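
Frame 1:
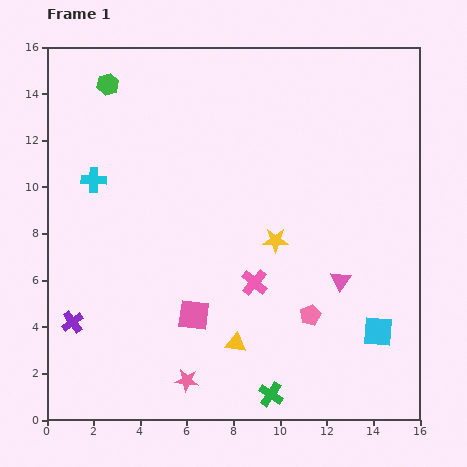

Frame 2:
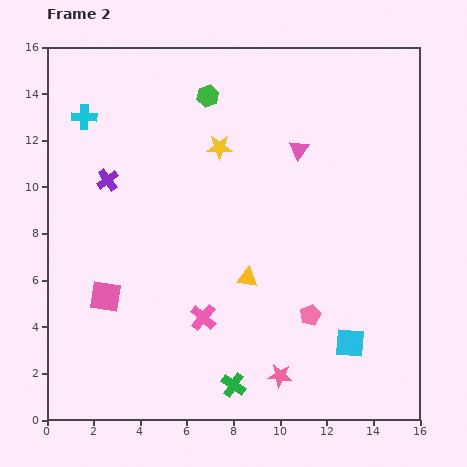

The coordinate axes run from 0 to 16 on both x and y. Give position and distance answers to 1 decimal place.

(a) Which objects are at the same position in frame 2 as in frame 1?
the pink pentagon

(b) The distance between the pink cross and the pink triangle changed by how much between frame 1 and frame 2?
+4.6

Distance in frame 1: 3.7. Distance in frame 2: 8.3.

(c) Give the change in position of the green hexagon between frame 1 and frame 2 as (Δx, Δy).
(4.3, -0.5)

The green hexagon was at (2.6, 14.4) in frame 1 and (6.9, 13.9) in frame 2.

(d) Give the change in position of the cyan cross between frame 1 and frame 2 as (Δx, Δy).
(-0.4, 2.7)

The cyan cross was at (2.0, 10.3) in frame 1 and (1.6, 13.0) in frame 2.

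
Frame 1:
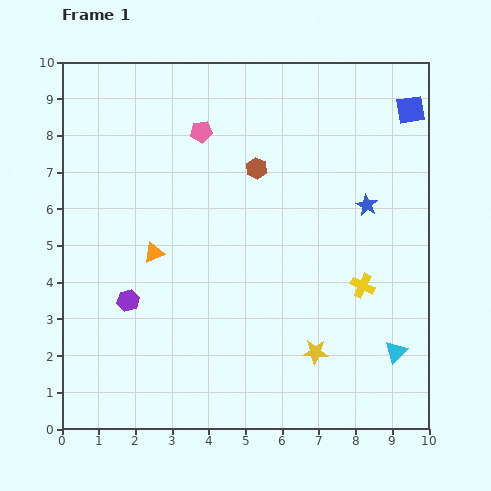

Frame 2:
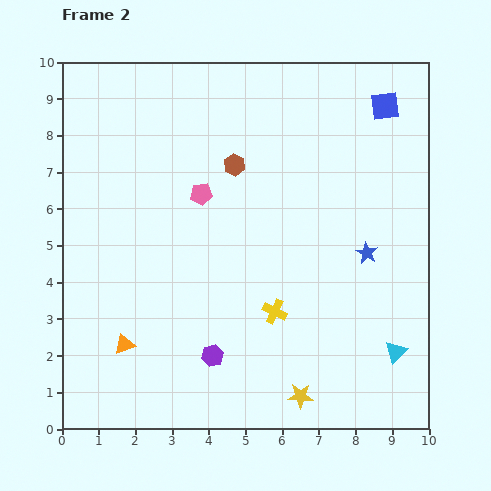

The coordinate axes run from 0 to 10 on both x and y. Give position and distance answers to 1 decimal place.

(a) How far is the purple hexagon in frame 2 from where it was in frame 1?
2.7

The purple hexagon moved from (1.8, 3.5) to (4.1, 2.0), a distance of √(2.3² + 1.5²) ≈ 2.7.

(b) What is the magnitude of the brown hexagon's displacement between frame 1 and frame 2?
0.6

The brown hexagon moved from (5.3, 7.1) to (4.7, 7.2), a distance of √(0.6² + 0.1²) ≈ 0.6.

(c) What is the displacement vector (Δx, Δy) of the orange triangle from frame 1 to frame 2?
(-0.8, -2.5)

The orange triangle was at (2.5, 4.8) in frame 1 and (1.7, 2.3) in frame 2.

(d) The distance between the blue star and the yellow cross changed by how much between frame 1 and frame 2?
+0.8

Distance in frame 1: 2.2. Distance in frame 2: 3.0.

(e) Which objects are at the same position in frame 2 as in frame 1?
the cyan triangle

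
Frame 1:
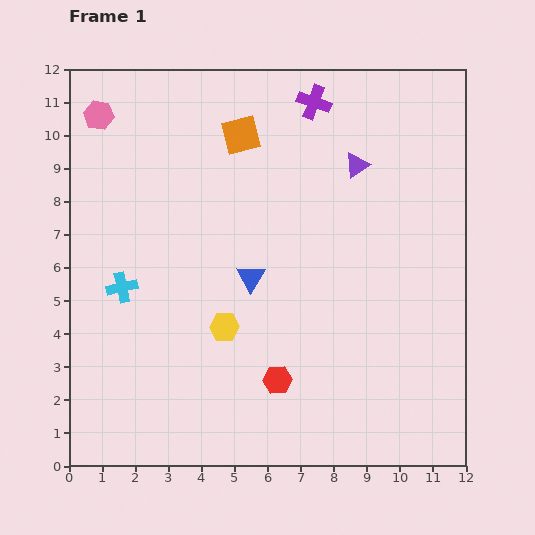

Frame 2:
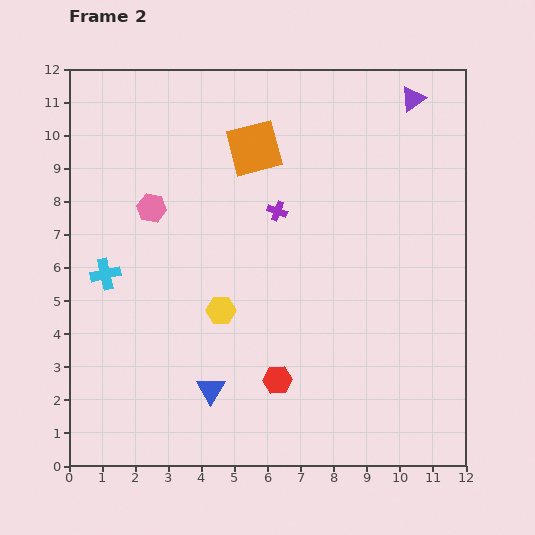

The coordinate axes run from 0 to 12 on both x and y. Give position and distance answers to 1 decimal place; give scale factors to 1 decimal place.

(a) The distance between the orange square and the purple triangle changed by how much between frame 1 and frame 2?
+1.4

Distance in frame 1: 3.6. Distance in frame 2: 5.0.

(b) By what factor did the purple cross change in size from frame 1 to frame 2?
0.6×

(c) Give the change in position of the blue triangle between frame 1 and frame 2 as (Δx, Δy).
(-1.2, -3.4)

The blue triangle was at (5.5, 5.7) in frame 1 and (4.3, 2.3) in frame 2.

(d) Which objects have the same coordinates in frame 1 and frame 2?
the red hexagon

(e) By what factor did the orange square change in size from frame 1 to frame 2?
1.4×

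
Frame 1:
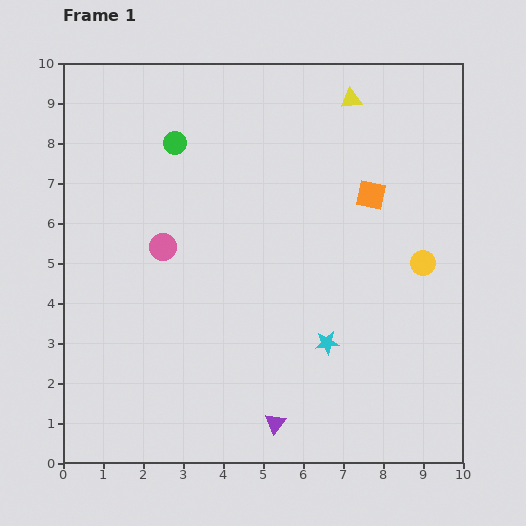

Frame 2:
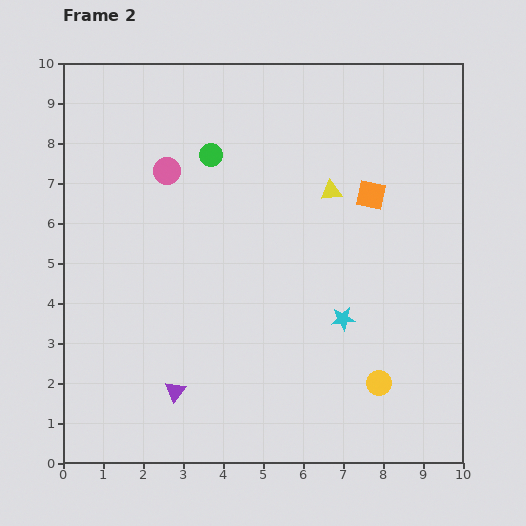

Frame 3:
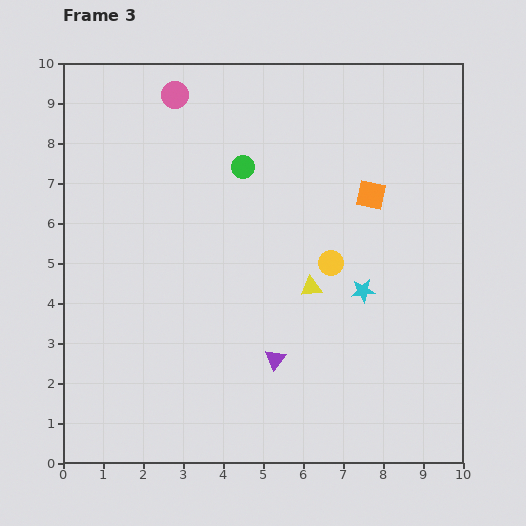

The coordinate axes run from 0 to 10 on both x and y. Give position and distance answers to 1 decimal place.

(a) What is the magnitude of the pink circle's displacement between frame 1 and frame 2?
1.9

The pink circle moved from (2.5, 5.4) to (2.6, 7.3), a distance of √(0.1² + 1.9²) ≈ 1.9.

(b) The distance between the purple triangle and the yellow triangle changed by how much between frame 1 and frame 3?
-6.3

Distance in frame 1: 8.3. Distance in frame 3: 2.0.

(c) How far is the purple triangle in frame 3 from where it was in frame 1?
1.6

The purple triangle moved from (5.3, 1.0) to (5.3, 2.6), a distance of √(0.0² + 1.6²) ≈ 1.6.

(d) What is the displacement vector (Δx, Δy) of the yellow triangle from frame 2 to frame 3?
(-0.5, -2.4)

The yellow triangle was at (6.7, 6.8) in frame 2 and (6.2, 4.4) in frame 3.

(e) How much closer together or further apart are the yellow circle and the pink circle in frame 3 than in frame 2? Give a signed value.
-1.8

Distance in frame 2: 7.5. Distance in frame 3: 5.7.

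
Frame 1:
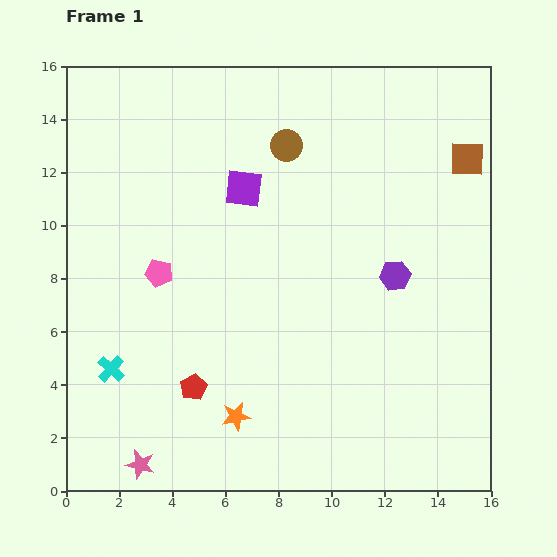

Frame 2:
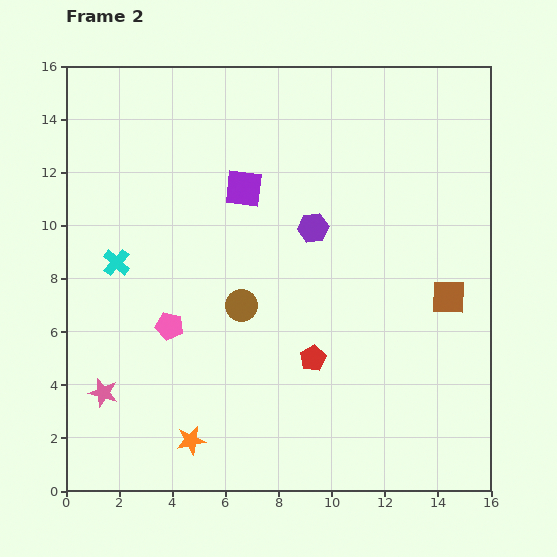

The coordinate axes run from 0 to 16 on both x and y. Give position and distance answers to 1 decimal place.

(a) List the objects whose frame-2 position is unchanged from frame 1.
the purple square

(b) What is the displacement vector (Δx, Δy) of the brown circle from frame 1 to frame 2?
(-1.7, -6.0)

The brown circle was at (8.3, 13.0) in frame 1 and (6.6, 7.0) in frame 2.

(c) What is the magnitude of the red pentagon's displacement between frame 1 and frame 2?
4.6

The red pentagon moved from (4.8, 3.9) to (9.3, 5.0), a distance of √(4.5² + 1.1²) ≈ 4.6.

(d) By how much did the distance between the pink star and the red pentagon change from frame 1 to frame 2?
+4.5

Distance in frame 1: 3.5. Distance in frame 2: 8.0.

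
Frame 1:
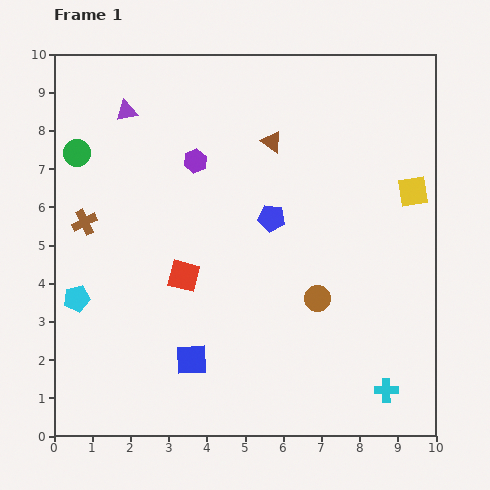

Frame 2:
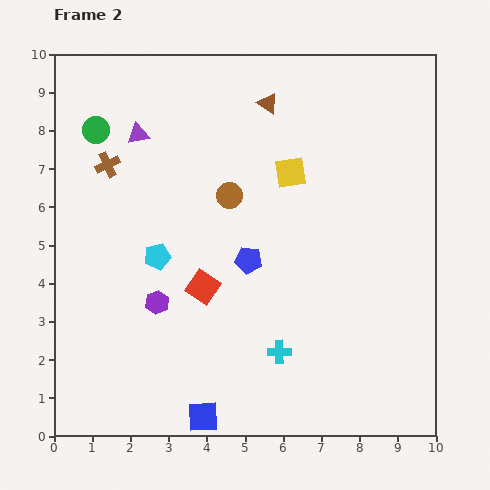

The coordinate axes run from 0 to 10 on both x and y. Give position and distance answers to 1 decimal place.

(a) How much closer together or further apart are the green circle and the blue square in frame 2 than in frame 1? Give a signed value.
+1.8

Distance in frame 1: 6.2. Distance in frame 2: 8.0.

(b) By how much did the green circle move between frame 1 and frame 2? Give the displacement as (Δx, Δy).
(0.5, 0.6)

The green circle was at (0.6, 7.4) in frame 1 and (1.1, 8.0) in frame 2.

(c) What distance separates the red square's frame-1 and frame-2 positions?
0.6

The red square moved from (3.4, 4.2) to (3.9, 3.9), a distance of √(0.5² + 0.3²) ≈ 0.6.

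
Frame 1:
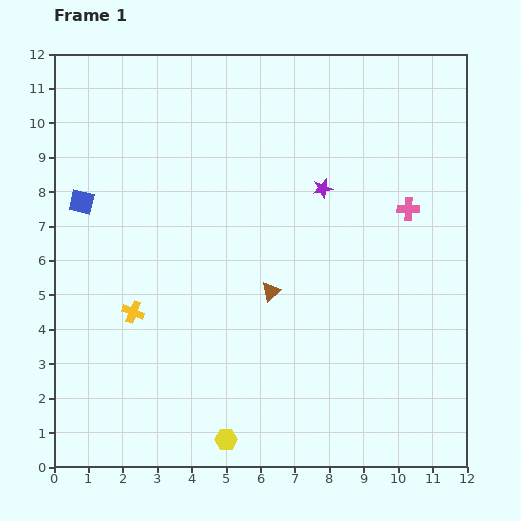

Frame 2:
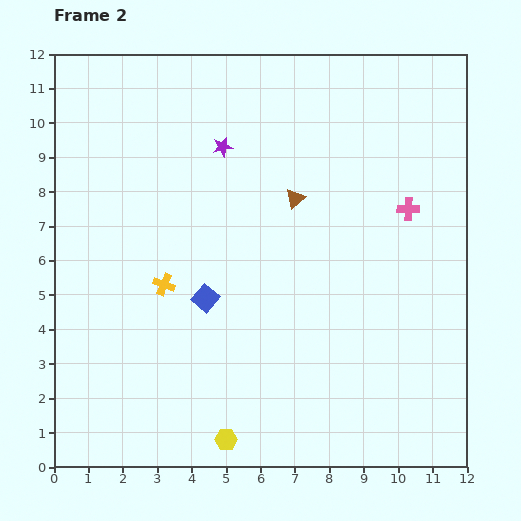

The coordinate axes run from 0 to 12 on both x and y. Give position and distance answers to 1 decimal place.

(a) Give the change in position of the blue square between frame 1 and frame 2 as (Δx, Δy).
(3.6, -2.8)

The blue square was at (0.8, 7.7) in frame 1 and (4.4, 4.9) in frame 2.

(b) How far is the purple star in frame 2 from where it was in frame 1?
3.1

The purple star moved from (7.8, 8.1) to (4.9, 9.3), a distance of √(2.9² + 1.2²) ≈ 3.1.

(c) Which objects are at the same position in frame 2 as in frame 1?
the pink cross, the yellow hexagon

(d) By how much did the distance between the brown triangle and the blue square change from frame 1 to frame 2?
-2.2

Distance in frame 1: 6.1. Distance in frame 2: 3.9.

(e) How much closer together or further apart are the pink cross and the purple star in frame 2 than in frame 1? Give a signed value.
+3.1

Distance in frame 1: 2.6. Distance in frame 2: 5.7.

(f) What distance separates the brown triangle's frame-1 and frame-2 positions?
2.8

The brown triangle moved from (6.3, 5.1) to (7.0, 7.8), a distance of √(0.7² + 2.7²) ≈ 2.8.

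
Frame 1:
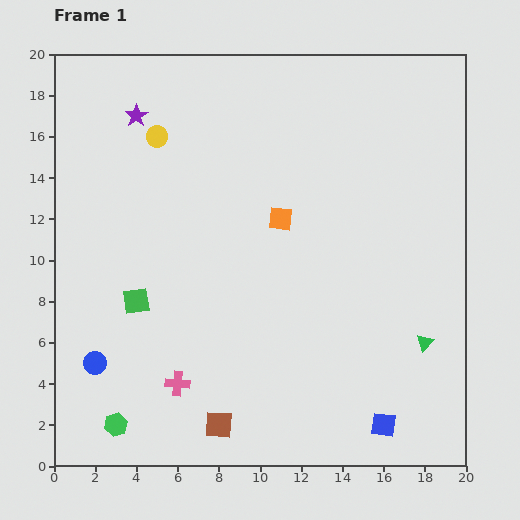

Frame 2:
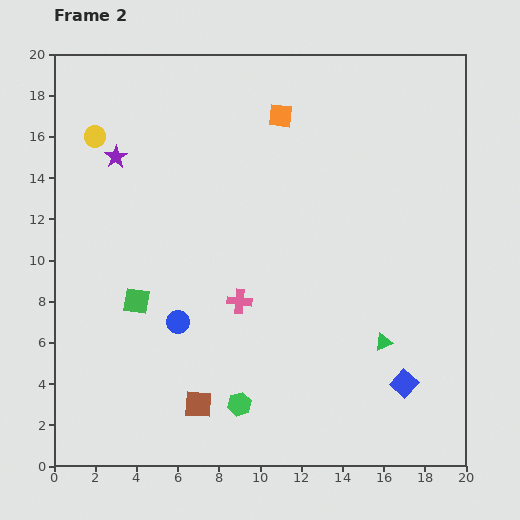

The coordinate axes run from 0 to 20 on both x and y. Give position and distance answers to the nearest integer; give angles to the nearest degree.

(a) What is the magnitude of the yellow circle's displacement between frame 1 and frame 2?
3

The yellow circle moved from (5, 16) to (2, 16), a distance of √(3² + 0²) ≈ 3.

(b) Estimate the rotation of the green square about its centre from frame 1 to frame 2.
17° clockwise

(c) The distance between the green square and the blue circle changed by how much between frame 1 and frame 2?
-2

Distance in frame 1: 4. Distance in frame 2: 2.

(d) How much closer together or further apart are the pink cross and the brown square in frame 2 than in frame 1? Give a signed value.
+2

Distance in frame 1: 3. Distance in frame 2: 5.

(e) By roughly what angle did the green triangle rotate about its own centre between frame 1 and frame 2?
25° clockwise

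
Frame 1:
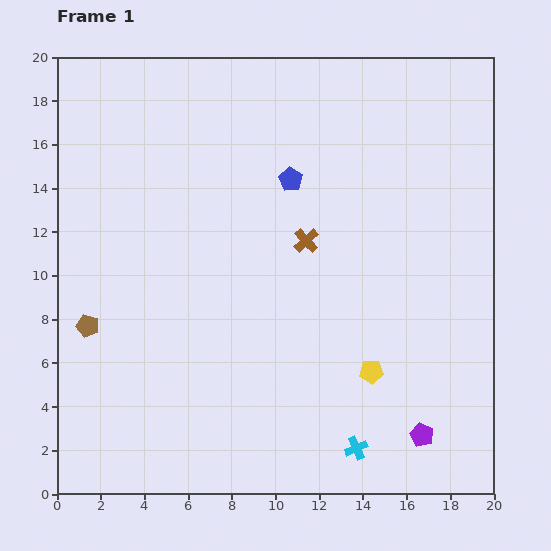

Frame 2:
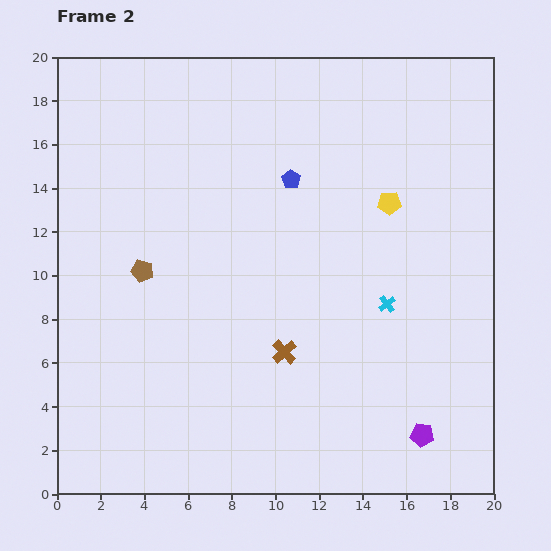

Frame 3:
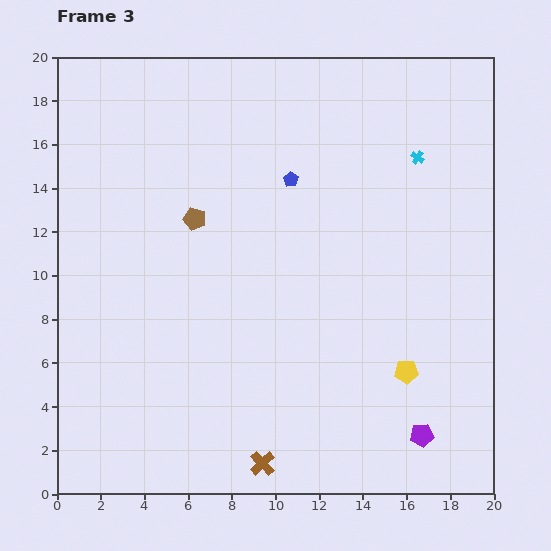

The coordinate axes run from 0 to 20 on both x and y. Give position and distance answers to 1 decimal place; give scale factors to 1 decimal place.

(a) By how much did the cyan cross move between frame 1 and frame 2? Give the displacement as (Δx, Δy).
(1.4, 6.6)

The cyan cross was at (13.7, 2.1) in frame 1 and (15.1, 8.7) in frame 2.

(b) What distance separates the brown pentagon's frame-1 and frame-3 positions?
6.9

The brown pentagon moved from (1.4, 7.7) to (6.3, 12.6), a distance of √(4.9² + 4.9²) ≈ 6.9.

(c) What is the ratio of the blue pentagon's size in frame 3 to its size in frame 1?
0.6×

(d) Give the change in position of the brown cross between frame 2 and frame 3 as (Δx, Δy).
(-1.0, -5.1)

The brown cross was at (10.4, 6.5) in frame 2 and (9.4, 1.4) in frame 3.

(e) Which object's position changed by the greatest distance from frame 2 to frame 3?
the yellow pentagon

(moved 7.7; next 6.8)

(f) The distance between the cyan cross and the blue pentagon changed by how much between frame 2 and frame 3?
-1.3

Distance in frame 2: 7.2. Distance in frame 3: 5.9.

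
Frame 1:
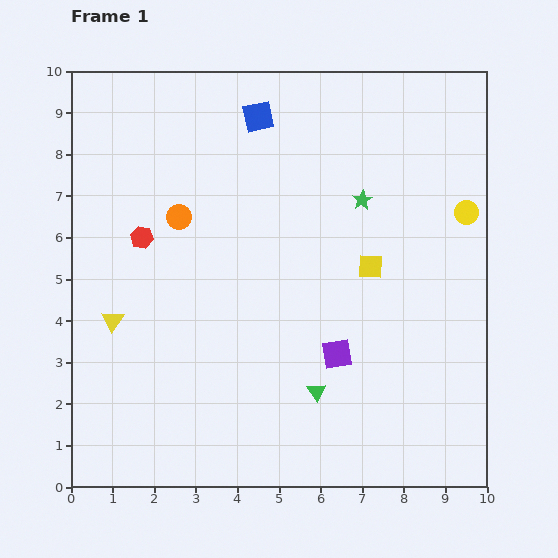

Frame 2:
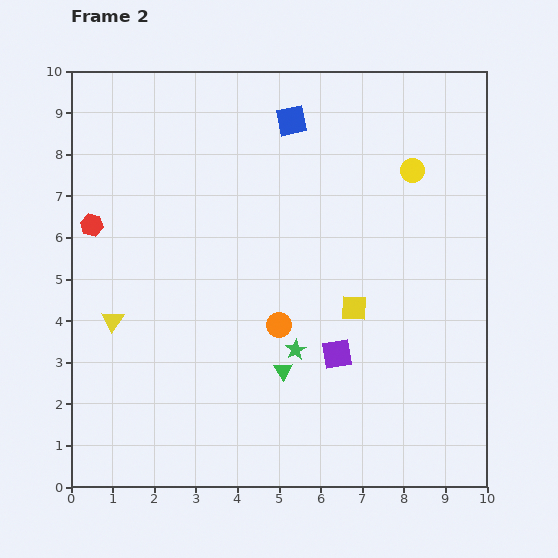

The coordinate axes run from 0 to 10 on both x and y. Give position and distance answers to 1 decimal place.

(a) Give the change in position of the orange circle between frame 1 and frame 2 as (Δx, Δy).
(2.4, -2.6)

The orange circle was at (2.6, 6.5) in frame 1 and (5.0, 3.9) in frame 2.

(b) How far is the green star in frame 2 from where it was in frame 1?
3.9

The green star moved from (7.0, 6.9) to (5.4, 3.3), a distance of √(1.6² + 3.6²) ≈ 3.9.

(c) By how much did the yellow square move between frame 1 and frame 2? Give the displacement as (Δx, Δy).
(-0.4, -1.0)

The yellow square was at (7.2, 5.3) in frame 1 and (6.8, 4.3) in frame 2.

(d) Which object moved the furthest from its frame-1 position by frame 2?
the green star

(moved 3.9; next 3.5)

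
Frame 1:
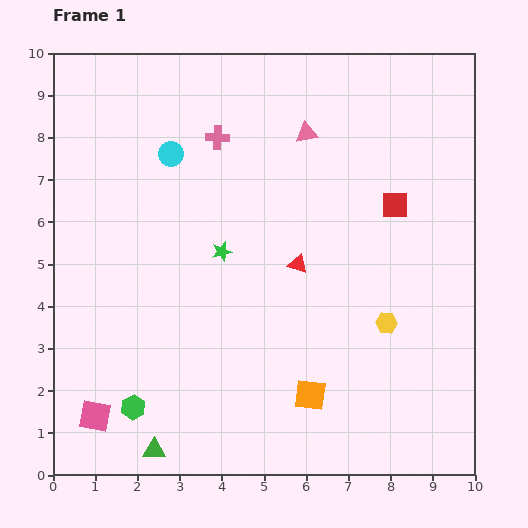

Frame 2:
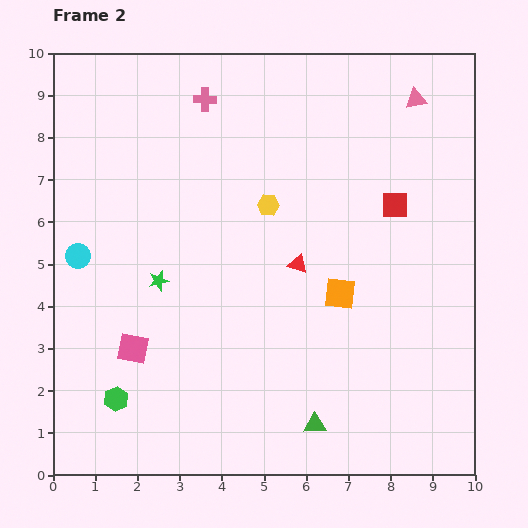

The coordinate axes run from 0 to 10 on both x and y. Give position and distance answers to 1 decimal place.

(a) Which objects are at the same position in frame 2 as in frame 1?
the red triangle, the red square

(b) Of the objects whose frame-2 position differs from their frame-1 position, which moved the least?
the green hexagon

(moved 0.4)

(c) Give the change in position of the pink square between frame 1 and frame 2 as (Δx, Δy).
(0.9, 1.6)

The pink square was at (1.0, 1.4) in frame 1 and (1.9, 3.0) in frame 2.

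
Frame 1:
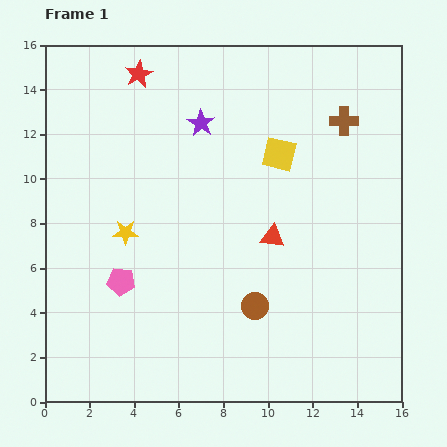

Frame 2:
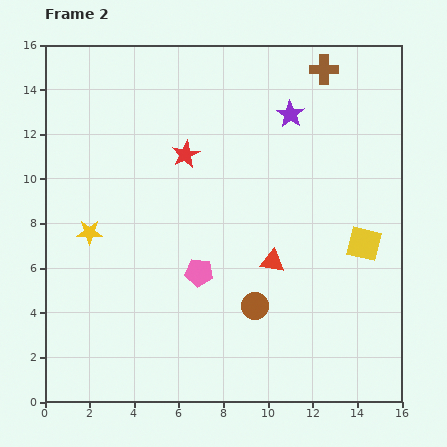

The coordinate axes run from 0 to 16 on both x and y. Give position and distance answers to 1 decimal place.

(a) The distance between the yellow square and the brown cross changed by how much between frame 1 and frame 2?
+4.7

Distance in frame 1: 3.3. Distance in frame 2: 8.0.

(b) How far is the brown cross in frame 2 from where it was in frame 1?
2.5

The brown cross moved from (13.4, 12.6) to (12.5, 14.9), a distance of √(0.9² + 2.3²) ≈ 2.5.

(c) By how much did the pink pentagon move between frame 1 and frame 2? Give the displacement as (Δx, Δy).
(3.5, 0.4)

The pink pentagon was at (3.4, 5.4) in frame 1 and (6.9, 5.8) in frame 2.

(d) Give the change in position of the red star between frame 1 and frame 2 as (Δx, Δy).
(2.1, -3.6)

The red star was at (4.2, 14.7) in frame 1 and (6.3, 11.1) in frame 2.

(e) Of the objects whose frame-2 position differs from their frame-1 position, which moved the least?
the red triangle

(moved 1.1)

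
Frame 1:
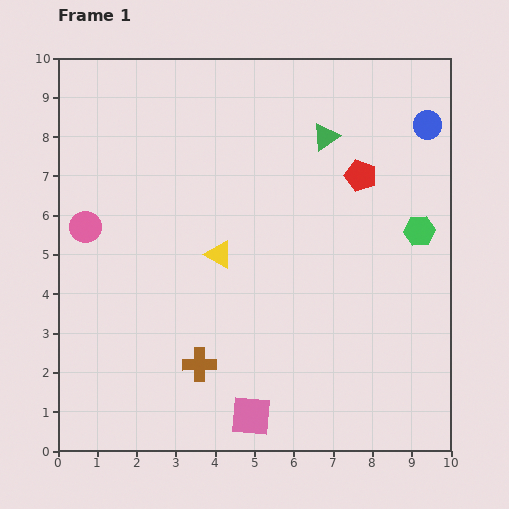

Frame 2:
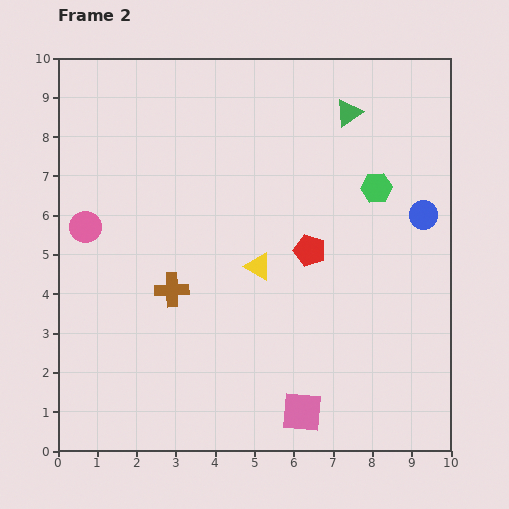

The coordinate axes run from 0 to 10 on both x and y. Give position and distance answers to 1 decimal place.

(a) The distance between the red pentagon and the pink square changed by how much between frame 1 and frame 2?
-2.6

Distance in frame 1: 6.7. Distance in frame 2: 4.1.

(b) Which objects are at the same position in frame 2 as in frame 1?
the pink circle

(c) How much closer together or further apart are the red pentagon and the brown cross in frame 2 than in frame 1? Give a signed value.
-2.7

Distance in frame 1: 6.3. Distance in frame 2: 3.6.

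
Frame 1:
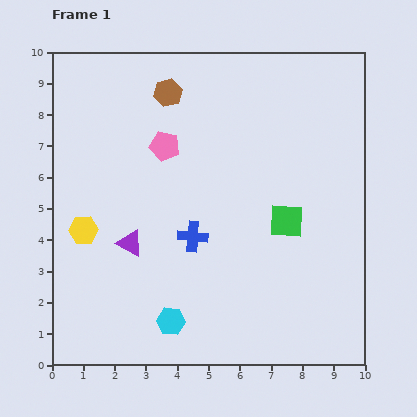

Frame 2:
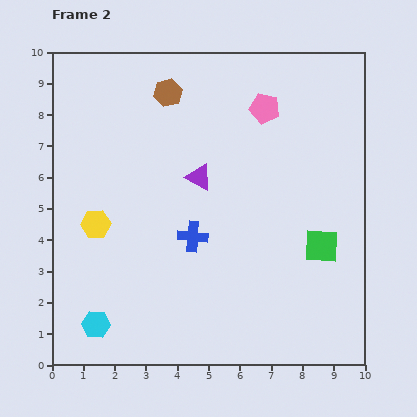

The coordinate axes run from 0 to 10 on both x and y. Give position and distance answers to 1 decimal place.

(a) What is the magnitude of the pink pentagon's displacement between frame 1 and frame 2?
3.4

The pink pentagon moved from (3.6, 7.0) to (6.8, 8.2), a distance of √(3.2² + 1.2²) ≈ 3.4.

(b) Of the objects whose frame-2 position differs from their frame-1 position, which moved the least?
the yellow hexagon

(moved 0.4)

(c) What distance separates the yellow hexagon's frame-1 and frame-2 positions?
0.4

The yellow hexagon moved from (1.0, 4.3) to (1.4, 4.5), a distance of √(0.4² + 0.2²) ≈ 0.4.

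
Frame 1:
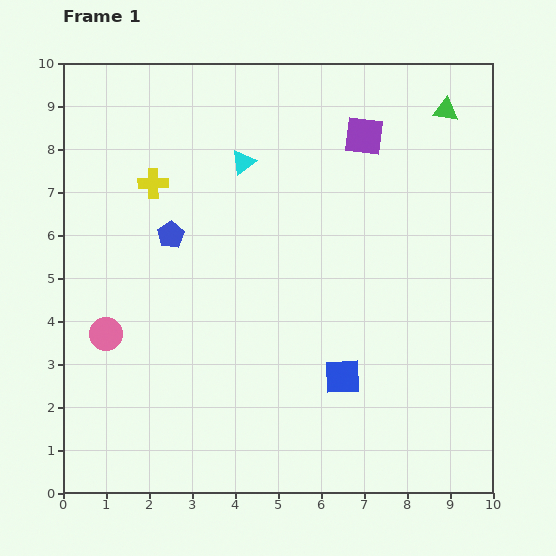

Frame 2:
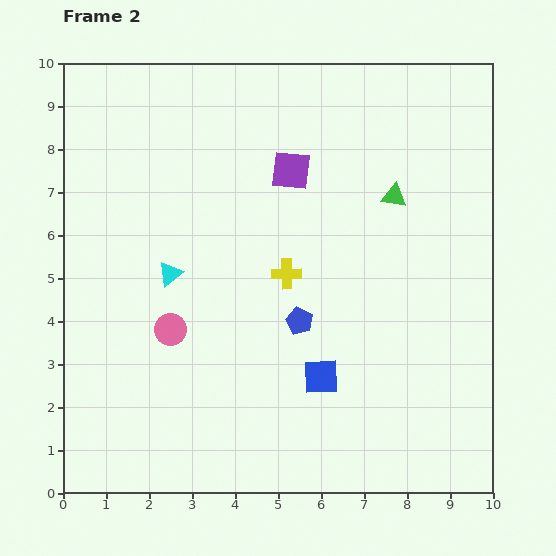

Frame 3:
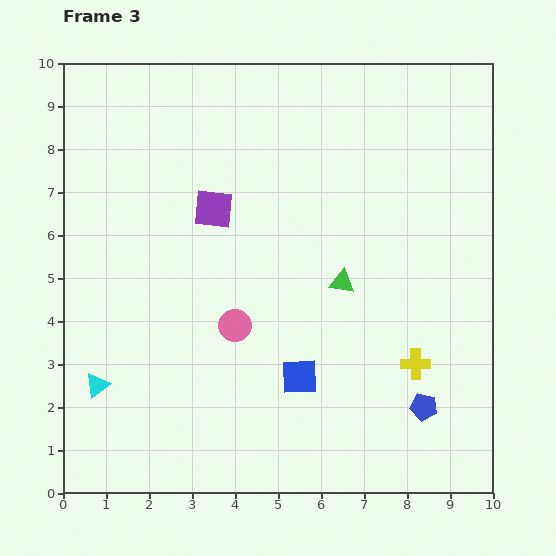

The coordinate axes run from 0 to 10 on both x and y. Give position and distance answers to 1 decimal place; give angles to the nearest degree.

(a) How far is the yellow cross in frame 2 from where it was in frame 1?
3.7

The yellow cross moved from (2.1, 7.2) to (5.2, 5.1), a distance of √(3.1² + 2.1²) ≈ 3.7.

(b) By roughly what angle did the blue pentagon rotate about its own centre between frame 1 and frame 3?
30° counter-clockwise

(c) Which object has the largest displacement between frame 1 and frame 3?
the yellow cross

(moved 7.4; next 7.1)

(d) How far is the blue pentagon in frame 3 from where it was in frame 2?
3.5

The blue pentagon moved from (5.5, 4.0) to (8.4, 2.0), a distance of √(2.9² + 2.0²) ≈ 3.5.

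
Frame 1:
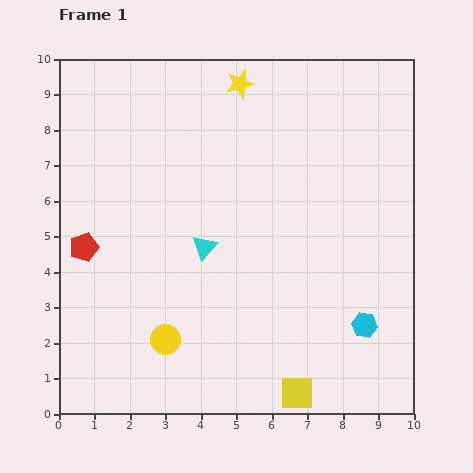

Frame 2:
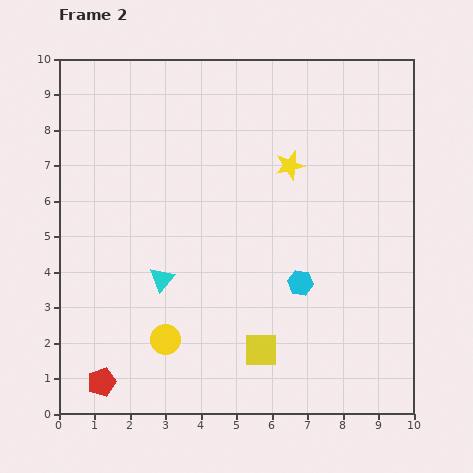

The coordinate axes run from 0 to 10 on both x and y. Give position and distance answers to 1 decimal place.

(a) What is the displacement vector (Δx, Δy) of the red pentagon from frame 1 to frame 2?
(0.5, -3.8)

The red pentagon was at (0.7, 4.7) in frame 1 and (1.2, 0.9) in frame 2.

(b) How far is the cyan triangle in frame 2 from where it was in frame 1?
1.5

The cyan triangle moved from (4.1, 4.7) to (2.9, 3.8), a distance of √(1.2² + 0.9²) ≈ 1.5.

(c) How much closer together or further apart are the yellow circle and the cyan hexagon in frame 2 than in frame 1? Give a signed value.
-1.5

Distance in frame 1: 5.6. Distance in frame 2: 4.1.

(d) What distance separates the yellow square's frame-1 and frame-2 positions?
1.6

The yellow square moved from (6.7, 0.6) to (5.7, 1.8), a distance of √(1.0² + 1.2²) ≈ 1.6.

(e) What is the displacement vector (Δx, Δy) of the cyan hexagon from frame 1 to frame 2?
(-1.8, 1.2)

The cyan hexagon was at (8.6, 2.5) in frame 1 and (6.8, 3.7) in frame 2.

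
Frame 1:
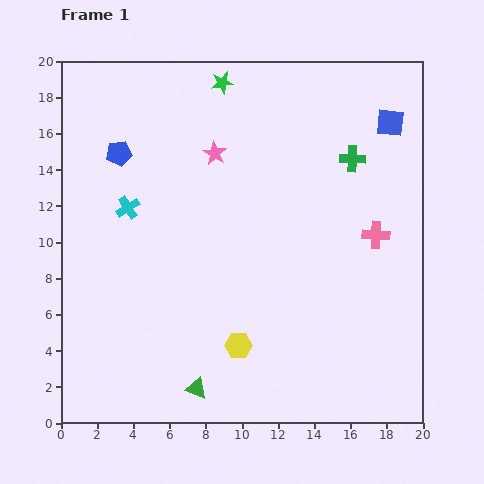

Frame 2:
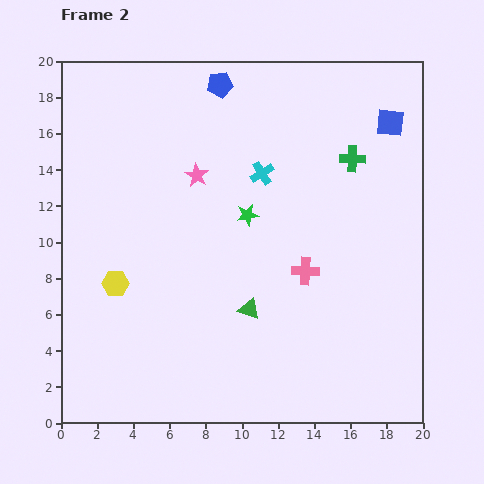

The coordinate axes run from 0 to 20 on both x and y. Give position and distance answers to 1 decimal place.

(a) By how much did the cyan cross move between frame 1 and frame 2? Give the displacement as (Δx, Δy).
(7.4, 1.9)

The cyan cross was at (3.7, 11.9) in frame 1 and (11.1, 13.8) in frame 2.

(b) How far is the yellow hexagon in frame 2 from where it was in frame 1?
7.6

The yellow hexagon moved from (9.8, 4.3) to (3.0, 7.7), a distance of √(6.8² + 3.4²) ≈ 7.6.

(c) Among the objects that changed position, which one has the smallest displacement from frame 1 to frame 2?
the pink star

(moved 1.6)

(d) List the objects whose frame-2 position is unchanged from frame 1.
the green cross, the blue square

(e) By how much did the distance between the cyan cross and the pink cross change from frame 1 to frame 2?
-7.9

Distance in frame 1: 13.8. Distance in frame 2: 5.9.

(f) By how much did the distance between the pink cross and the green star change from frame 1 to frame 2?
-7.5

Distance in frame 1: 12.0. Distance in frame 2: 4.5.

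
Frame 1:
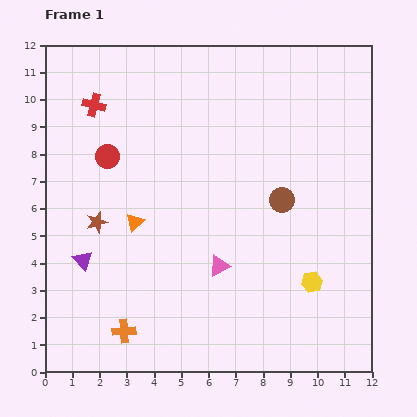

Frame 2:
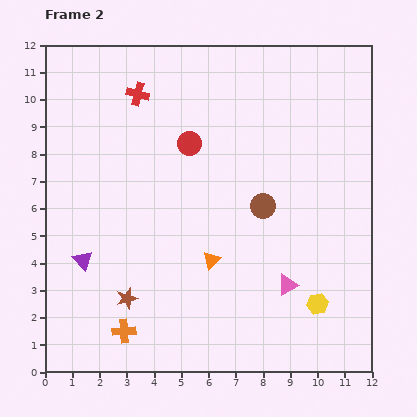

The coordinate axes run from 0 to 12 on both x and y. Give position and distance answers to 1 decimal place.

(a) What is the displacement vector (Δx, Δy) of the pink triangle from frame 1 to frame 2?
(2.5, -0.7)

The pink triangle was at (6.4, 3.9) in frame 1 and (8.9, 3.2) in frame 2.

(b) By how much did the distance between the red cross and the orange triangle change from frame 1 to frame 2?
+2.1

Distance in frame 1: 4.6. Distance in frame 2: 6.7.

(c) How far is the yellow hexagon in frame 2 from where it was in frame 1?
0.8

The yellow hexagon moved from (9.8, 3.3) to (10.0, 2.5), a distance of √(0.2² + 0.8²) ≈ 0.8.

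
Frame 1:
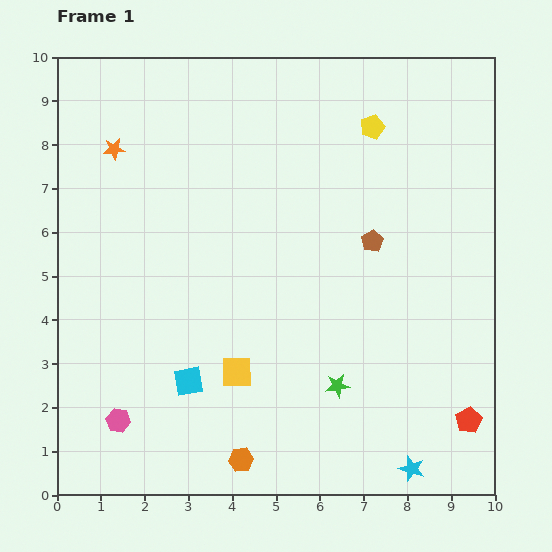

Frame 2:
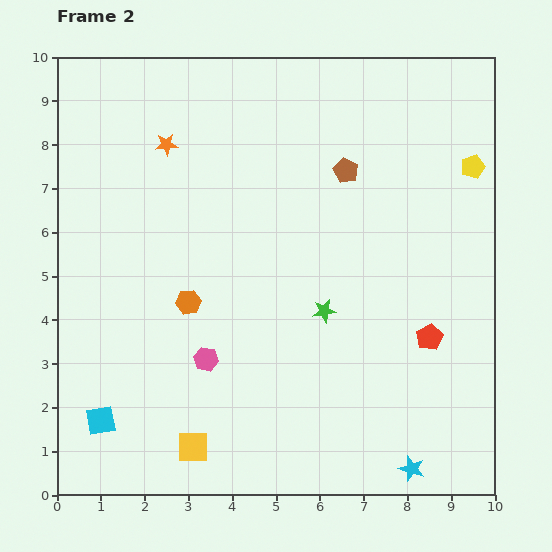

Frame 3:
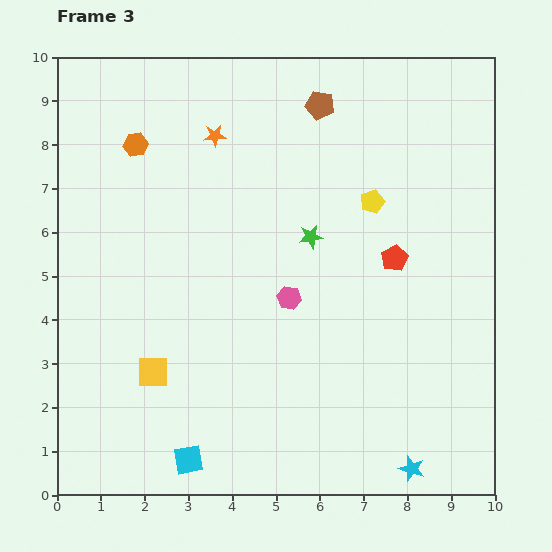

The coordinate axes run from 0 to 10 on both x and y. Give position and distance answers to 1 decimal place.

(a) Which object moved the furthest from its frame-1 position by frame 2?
the orange hexagon

(moved 3.8; next 2.5)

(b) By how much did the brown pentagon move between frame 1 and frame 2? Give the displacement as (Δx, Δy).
(-0.6, 1.6)

The brown pentagon was at (7.2, 5.8) in frame 1 and (6.6, 7.4) in frame 2.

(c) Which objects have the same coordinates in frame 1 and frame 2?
the cyan star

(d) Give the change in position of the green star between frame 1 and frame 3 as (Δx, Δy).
(-0.6, 3.4)

The green star was at (6.4, 2.5) in frame 1 and (5.8, 5.9) in frame 3.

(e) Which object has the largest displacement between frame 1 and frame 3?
the orange hexagon

(moved 7.6; next 4.8)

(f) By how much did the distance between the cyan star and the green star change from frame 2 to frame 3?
+1.7

Distance in frame 2: 4.1. Distance in frame 3: 5.8.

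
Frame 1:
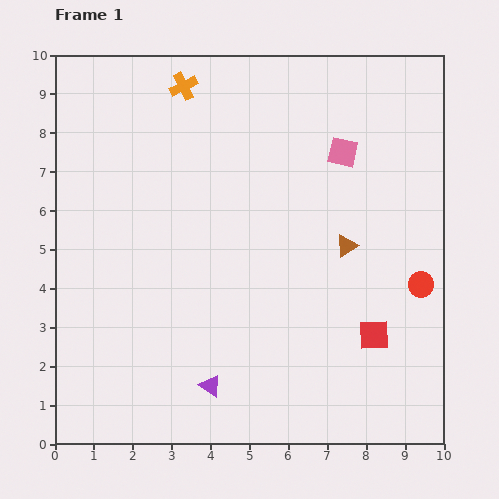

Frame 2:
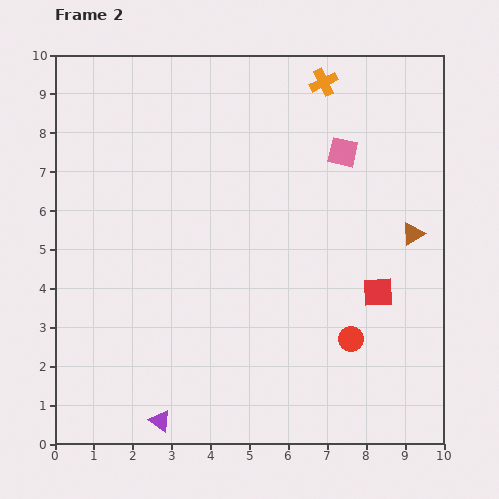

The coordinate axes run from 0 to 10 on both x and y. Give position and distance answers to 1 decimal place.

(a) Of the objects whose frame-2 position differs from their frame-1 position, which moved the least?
the red square

(moved 1.1)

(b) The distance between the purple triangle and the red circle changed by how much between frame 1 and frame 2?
-0.7

Distance in frame 1: 6.0. Distance in frame 2: 5.3.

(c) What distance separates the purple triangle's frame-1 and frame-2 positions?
1.6

The purple triangle moved from (4.0, 1.5) to (2.7, 0.6), a distance of √(1.3² + 0.9²) ≈ 1.6.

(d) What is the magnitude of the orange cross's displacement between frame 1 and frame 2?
3.6

The orange cross moved from (3.3, 9.2) to (6.9, 9.3), a distance of √(3.6² + 0.1²) ≈ 3.6.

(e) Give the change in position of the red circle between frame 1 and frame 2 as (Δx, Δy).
(-1.8, -1.4)

The red circle was at (9.4, 4.1) in frame 1 and (7.6, 2.7) in frame 2.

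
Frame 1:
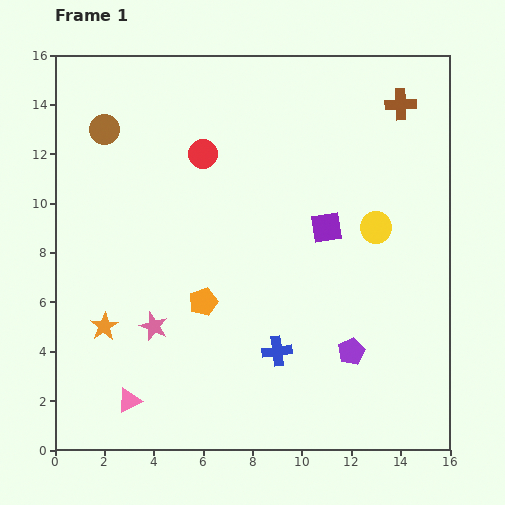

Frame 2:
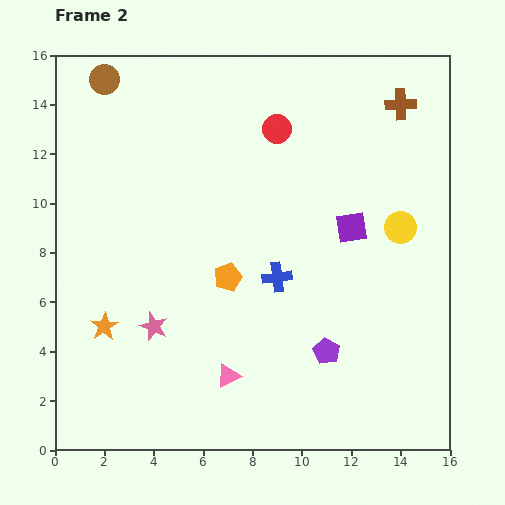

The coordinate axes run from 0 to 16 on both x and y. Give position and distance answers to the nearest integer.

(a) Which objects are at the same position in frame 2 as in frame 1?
the orange star, the brown cross, the pink star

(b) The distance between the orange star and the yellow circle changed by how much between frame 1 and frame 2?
+1

Distance in frame 1: 12. Distance in frame 2: 13.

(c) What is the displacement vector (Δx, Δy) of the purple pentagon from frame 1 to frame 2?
(-1, 0)

The purple pentagon was at (12, 4) in frame 1 and (11, 4) in frame 2.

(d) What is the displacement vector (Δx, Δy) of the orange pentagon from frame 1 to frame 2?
(1, 1)

The orange pentagon was at (6, 6) in frame 1 and (7, 7) in frame 2.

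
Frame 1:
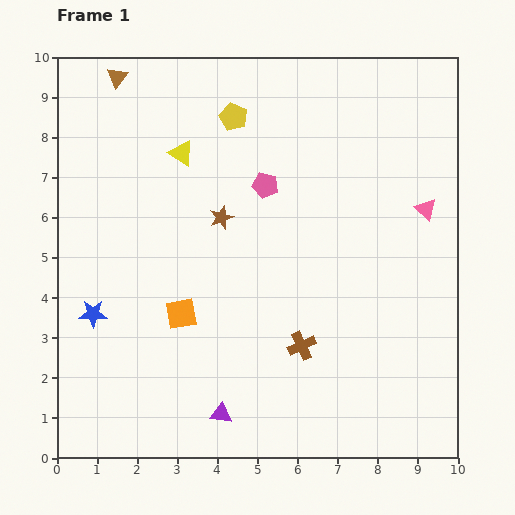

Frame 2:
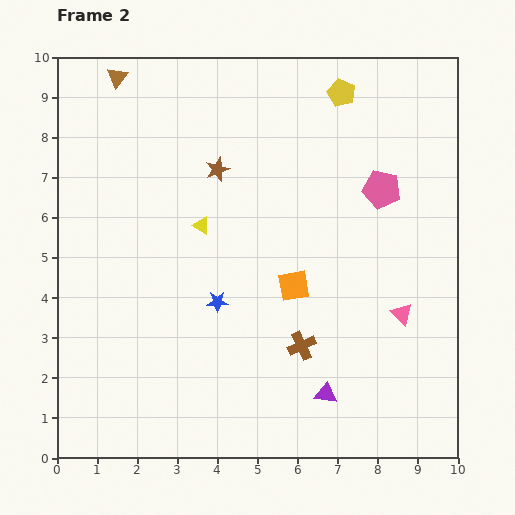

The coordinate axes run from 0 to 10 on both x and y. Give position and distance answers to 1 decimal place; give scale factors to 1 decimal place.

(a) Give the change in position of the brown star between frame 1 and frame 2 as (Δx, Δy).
(-0.1, 1.2)

The brown star was at (4.1, 6.0) in frame 1 and (4.0, 7.2) in frame 2.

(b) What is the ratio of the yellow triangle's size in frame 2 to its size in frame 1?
0.7×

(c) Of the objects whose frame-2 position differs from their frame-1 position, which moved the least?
the brown star

(moved 1.2)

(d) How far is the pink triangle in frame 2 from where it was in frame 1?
2.7

The pink triangle moved from (9.2, 6.2) to (8.6, 3.6), a distance of √(0.6² + 2.6²) ≈ 2.7.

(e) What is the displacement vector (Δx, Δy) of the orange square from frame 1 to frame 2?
(2.8, 0.7)

The orange square was at (3.1, 3.6) in frame 1 and (5.9, 4.3) in frame 2.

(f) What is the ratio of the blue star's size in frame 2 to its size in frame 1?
0.8×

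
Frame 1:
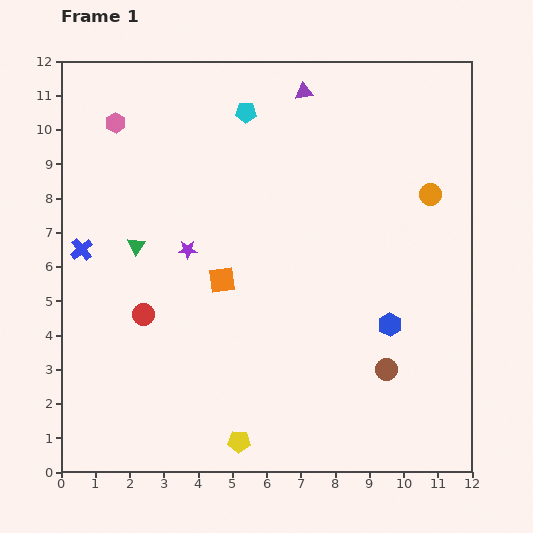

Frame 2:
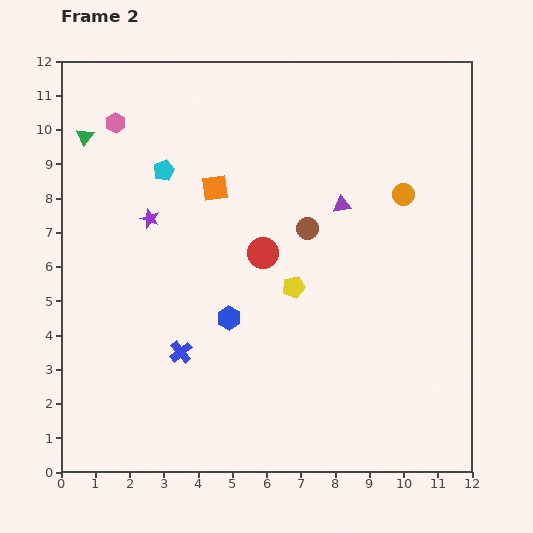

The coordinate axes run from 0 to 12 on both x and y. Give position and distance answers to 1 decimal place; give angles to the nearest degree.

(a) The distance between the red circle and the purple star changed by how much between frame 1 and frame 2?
+1.1

Distance in frame 1: 2.3. Distance in frame 2: 3.4.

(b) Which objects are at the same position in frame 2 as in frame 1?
the pink hexagon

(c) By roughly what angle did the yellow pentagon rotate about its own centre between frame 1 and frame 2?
17° counter-clockwise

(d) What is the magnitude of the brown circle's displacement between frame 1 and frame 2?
4.7

The brown circle moved from (9.5, 3.0) to (7.2, 7.1), a distance of √(2.3² + 4.1²) ≈ 4.7.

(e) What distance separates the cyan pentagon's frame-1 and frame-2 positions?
2.9

The cyan pentagon moved from (5.4, 10.5) to (3.0, 8.8), a distance of √(2.4² + 1.7²) ≈ 2.9.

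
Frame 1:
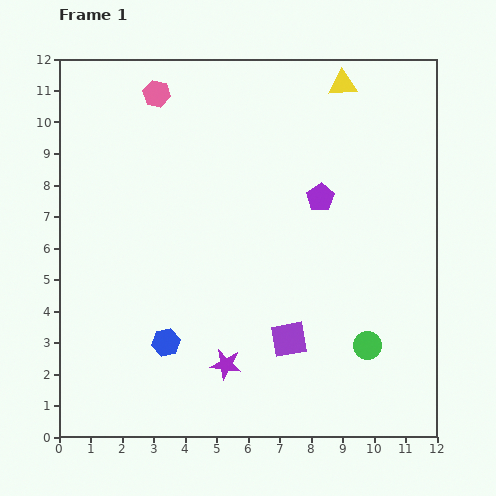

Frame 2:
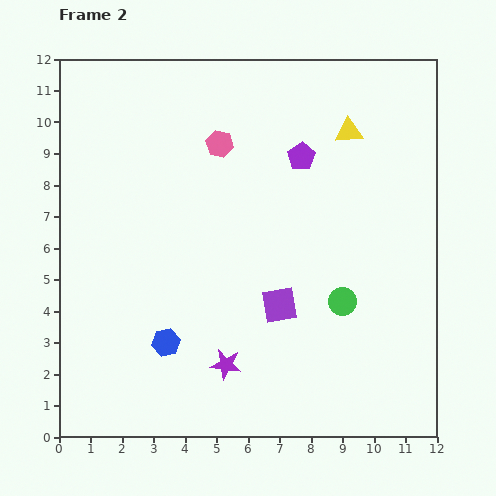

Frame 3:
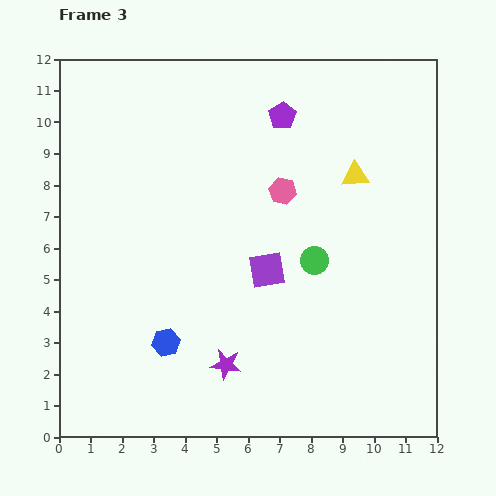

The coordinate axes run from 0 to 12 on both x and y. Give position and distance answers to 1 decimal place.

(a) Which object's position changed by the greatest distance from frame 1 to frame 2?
the pink hexagon

(moved 2.6; next 1.6)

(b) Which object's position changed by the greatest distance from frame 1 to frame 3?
the pink hexagon

(moved 5.1; next 3.2)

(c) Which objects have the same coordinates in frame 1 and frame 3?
the blue hexagon, the purple star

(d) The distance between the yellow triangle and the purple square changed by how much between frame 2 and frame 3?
-1.8

Distance in frame 2: 5.9. Distance in frame 3: 4.1.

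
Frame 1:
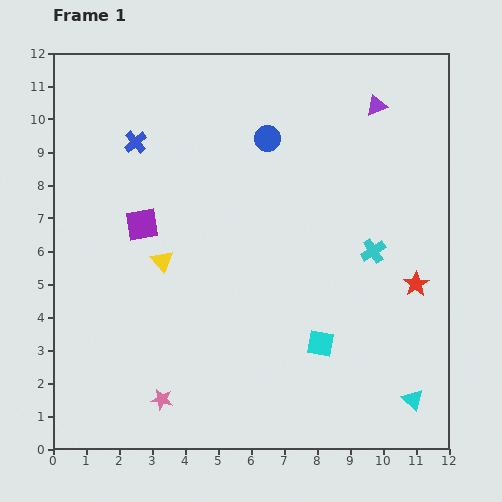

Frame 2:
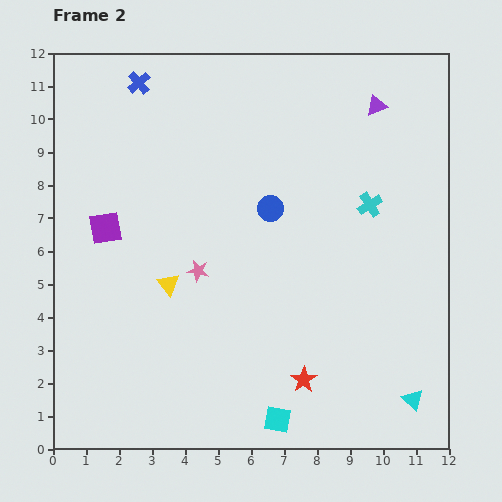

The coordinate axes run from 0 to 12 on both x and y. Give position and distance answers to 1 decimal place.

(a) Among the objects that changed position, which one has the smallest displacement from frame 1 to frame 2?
the yellow triangle

(moved 0.7)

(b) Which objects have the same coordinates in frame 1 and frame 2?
the cyan triangle, the purple triangle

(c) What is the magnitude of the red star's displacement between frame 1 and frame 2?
4.5

The red star moved from (11.0, 5.0) to (7.6, 2.1), a distance of √(3.4² + 2.9²) ≈ 4.5.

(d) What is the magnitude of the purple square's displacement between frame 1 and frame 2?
1.1

The purple square moved from (2.7, 6.8) to (1.6, 6.7), a distance of √(1.1² + 0.1²) ≈ 1.1.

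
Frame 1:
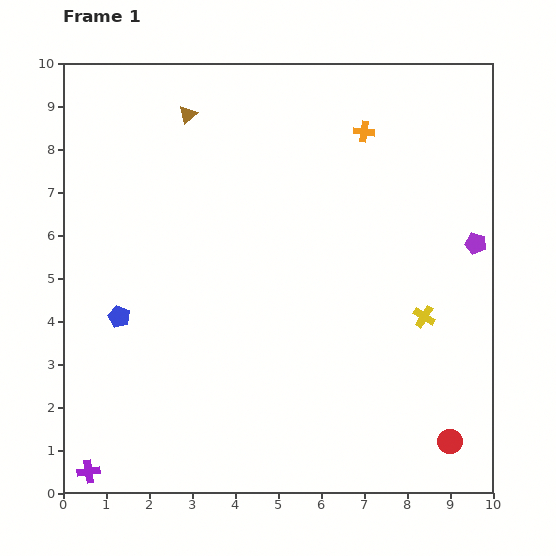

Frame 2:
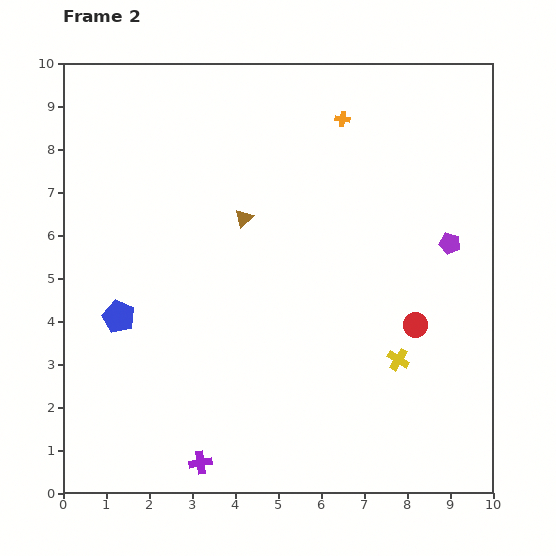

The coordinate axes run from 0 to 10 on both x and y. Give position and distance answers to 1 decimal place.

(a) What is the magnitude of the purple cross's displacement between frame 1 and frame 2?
2.6

The purple cross moved from (0.6, 0.5) to (3.2, 0.7), a distance of √(2.6² + 0.2²) ≈ 2.6.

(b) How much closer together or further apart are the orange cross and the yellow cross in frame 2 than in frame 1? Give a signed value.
+1.2

Distance in frame 1: 4.5. Distance in frame 2: 5.7.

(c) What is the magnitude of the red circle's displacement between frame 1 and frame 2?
2.8

The red circle moved from (9.0, 1.2) to (8.2, 3.9), a distance of √(0.8² + 2.7²) ≈ 2.8.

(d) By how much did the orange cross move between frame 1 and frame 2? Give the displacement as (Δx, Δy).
(-0.5, 0.3)

The orange cross was at (7.0, 8.4) in frame 1 and (6.5, 8.7) in frame 2.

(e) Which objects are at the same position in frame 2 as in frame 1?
the blue pentagon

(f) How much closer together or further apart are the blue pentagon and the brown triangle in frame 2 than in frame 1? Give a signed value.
-1.3

Distance in frame 1: 5.0. Distance in frame 2: 3.7.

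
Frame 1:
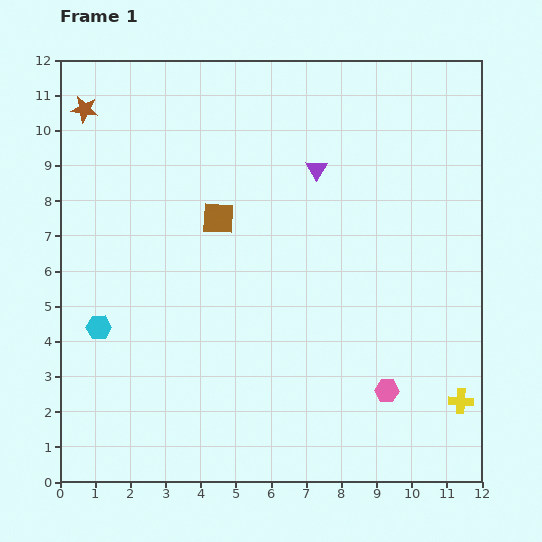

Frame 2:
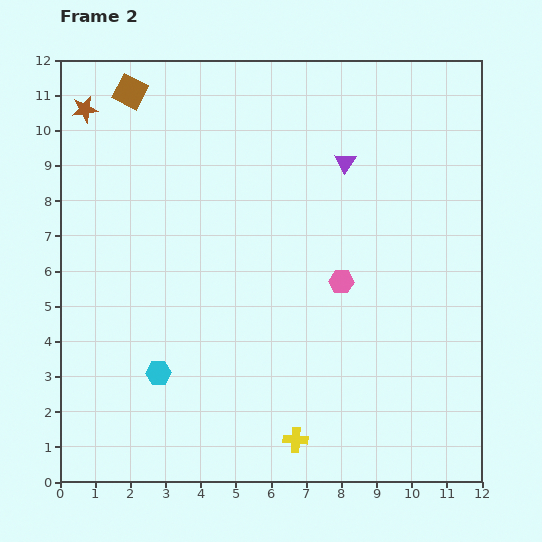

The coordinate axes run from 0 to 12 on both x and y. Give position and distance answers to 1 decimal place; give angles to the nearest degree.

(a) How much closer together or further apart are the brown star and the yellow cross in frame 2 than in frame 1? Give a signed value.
-2.3

Distance in frame 1: 13.5. Distance in frame 2: 11.2.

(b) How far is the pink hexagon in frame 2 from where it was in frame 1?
3.4

The pink hexagon moved from (9.3, 2.6) to (8.0, 5.7), a distance of √(1.3² + 3.1²) ≈ 3.4.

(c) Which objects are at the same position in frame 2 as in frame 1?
the brown star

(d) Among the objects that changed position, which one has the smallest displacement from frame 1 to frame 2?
the purple triangle

(moved 0.8)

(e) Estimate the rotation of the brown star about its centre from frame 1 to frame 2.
18° counter-clockwise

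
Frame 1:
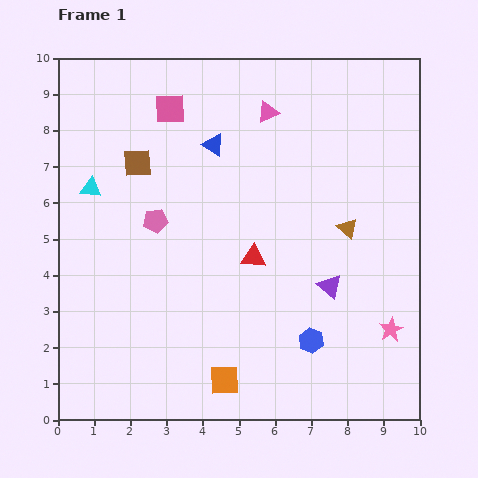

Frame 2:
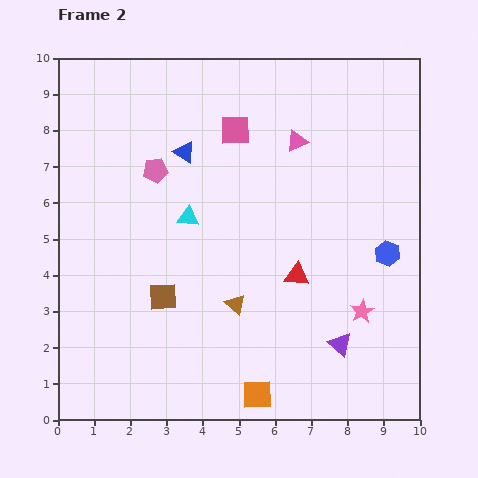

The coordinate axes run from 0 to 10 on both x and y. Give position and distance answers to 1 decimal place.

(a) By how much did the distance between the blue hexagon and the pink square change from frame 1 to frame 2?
-2.1

Distance in frame 1: 7.5. Distance in frame 2: 5.4.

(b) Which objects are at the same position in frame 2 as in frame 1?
none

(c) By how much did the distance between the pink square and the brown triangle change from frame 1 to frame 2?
-1.1

Distance in frame 1: 5.9. Distance in frame 2: 4.8.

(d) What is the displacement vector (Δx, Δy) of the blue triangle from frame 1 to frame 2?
(-0.8, -0.2)

The blue triangle was at (4.3, 7.6) in frame 1 and (3.5, 7.4) in frame 2.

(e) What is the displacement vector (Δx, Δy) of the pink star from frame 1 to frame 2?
(-0.8, 0.5)

The pink star was at (9.2, 2.5) in frame 1 and (8.4, 3.0) in frame 2.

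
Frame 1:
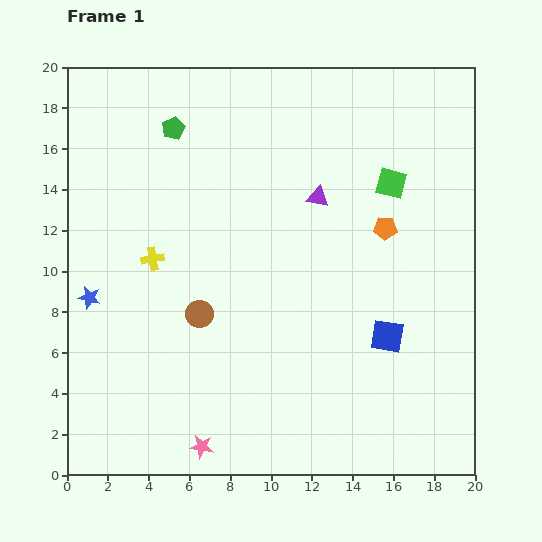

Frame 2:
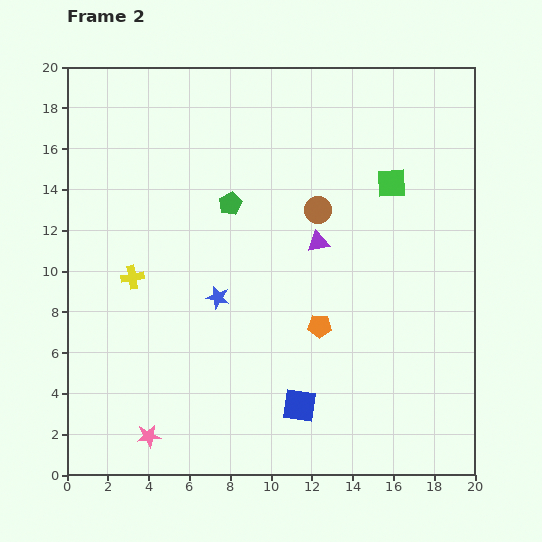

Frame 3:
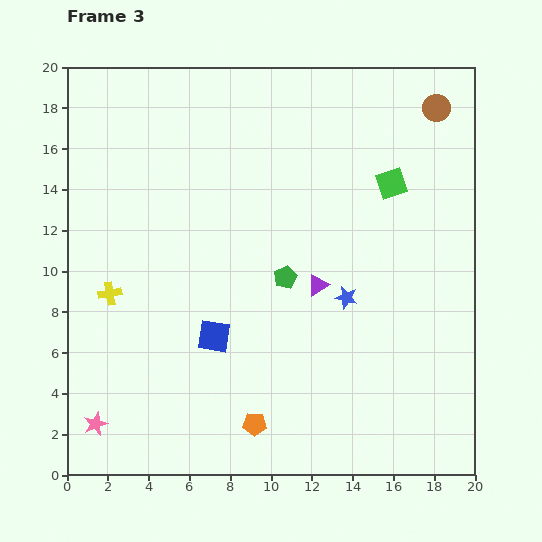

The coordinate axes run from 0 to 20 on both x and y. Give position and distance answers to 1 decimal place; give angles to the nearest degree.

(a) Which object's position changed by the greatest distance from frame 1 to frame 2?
the brown circle

(moved 7.7; next 6.3)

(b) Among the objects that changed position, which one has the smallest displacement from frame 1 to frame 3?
the yellow cross

(moved 2.7)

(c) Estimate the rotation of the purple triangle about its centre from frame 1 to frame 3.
43° counter-clockwise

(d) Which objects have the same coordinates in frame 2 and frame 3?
the green square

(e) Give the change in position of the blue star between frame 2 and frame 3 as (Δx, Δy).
(6.3, 0.0)

The blue star was at (7.4, 8.7) in frame 2 and (13.7, 8.7) in frame 3.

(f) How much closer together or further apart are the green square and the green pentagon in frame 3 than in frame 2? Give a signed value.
-1.1

Distance in frame 2: 8.0. Distance in frame 3: 6.9.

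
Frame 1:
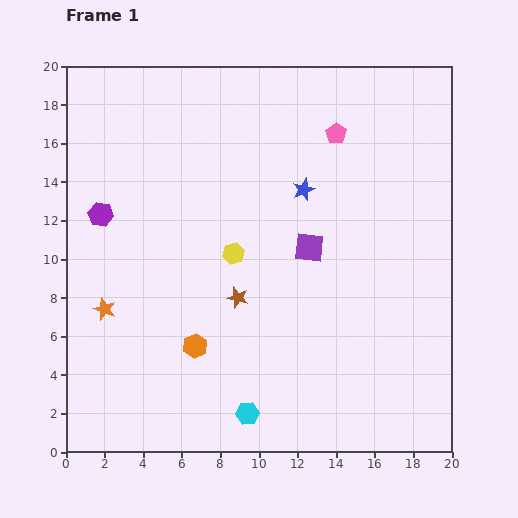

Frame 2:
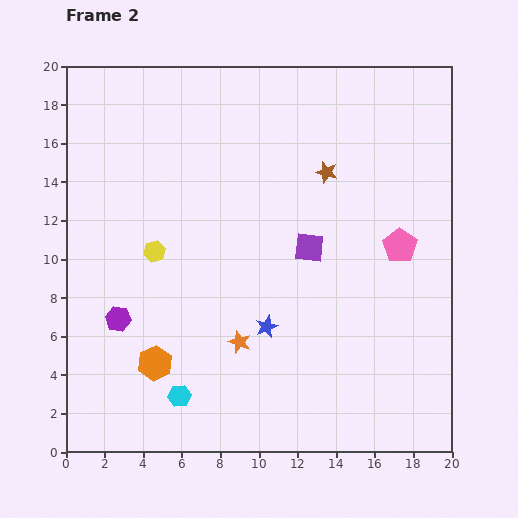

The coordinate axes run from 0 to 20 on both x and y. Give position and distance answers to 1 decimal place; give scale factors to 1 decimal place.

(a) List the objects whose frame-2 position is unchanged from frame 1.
the purple square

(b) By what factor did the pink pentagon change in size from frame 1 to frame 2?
1.6×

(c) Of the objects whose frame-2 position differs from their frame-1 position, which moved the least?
the orange hexagon

(moved 2.3)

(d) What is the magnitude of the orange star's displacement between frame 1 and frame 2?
7.2

The orange star moved from (2.0, 7.4) to (9.0, 5.7), a distance of √(7.0² + 1.7²) ≈ 7.2.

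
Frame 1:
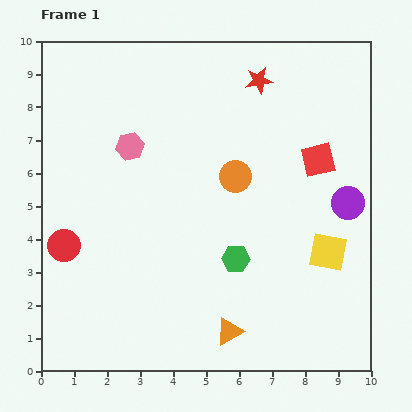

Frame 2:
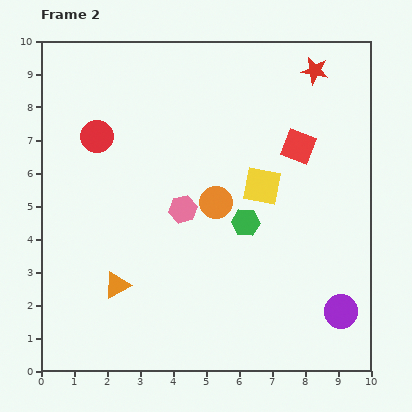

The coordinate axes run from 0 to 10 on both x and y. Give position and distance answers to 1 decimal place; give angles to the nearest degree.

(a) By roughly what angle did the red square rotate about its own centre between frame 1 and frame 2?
33° clockwise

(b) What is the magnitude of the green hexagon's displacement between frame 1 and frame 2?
1.1

The green hexagon moved from (5.9, 3.4) to (6.2, 4.5), a distance of √(0.3² + 1.1²) ≈ 1.1.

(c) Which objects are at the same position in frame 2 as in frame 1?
none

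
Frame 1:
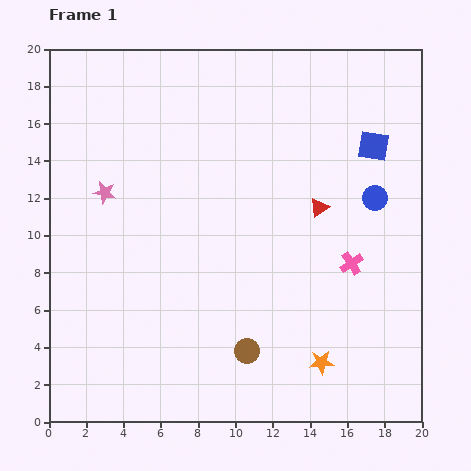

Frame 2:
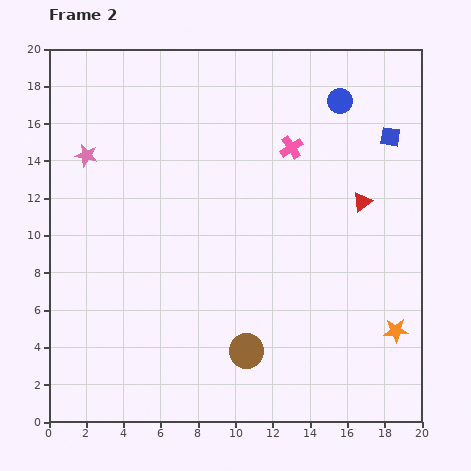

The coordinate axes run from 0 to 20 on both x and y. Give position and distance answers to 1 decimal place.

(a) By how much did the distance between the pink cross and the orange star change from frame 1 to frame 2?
+5.8

Distance in frame 1: 5.5. Distance in frame 2: 11.3.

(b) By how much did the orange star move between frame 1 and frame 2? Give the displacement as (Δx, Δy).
(4.0, 1.7)

The orange star was at (14.6, 3.2) in frame 1 and (18.6, 4.9) in frame 2.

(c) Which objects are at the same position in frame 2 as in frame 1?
the brown circle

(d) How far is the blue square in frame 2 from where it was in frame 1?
1.0

The blue square moved from (17.4, 14.8) to (18.3, 15.3), a distance of √(0.9² + 0.5²) ≈ 1.0.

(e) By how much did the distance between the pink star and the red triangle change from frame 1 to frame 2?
+3.5

Distance in frame 1: 11.5. Distance in frame 2: 15.0.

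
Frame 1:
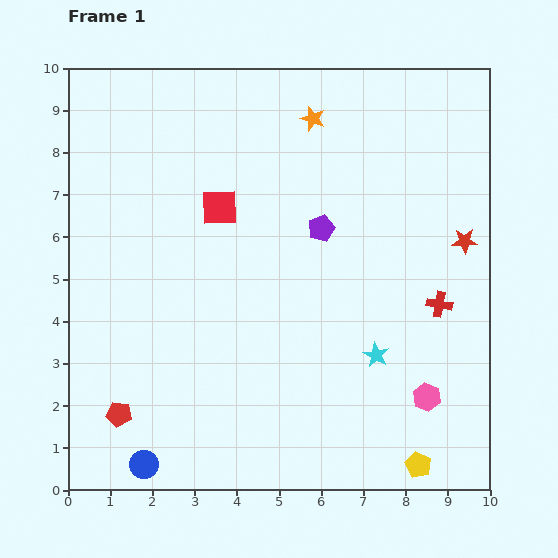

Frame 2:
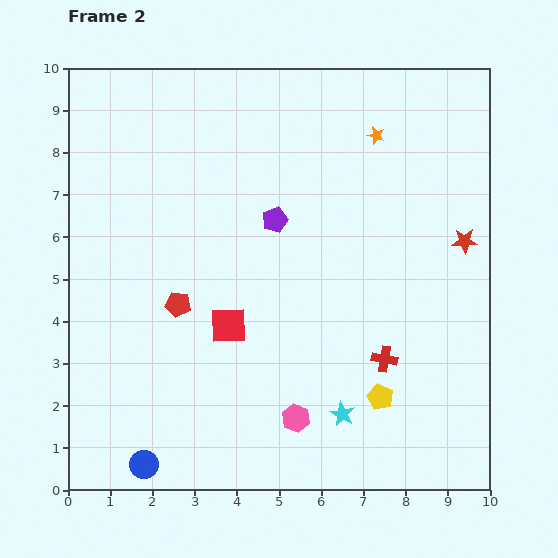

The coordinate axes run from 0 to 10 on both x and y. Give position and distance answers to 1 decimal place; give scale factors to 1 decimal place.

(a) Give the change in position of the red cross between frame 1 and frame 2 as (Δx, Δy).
(-1.3, -1.3)

The red cross was at (8.8, 4.4) in frame 1 and (7.5, 3.1) in frame 2.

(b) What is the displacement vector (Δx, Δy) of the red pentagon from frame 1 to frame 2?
(1.4, 2.6)

The red pentagon was at (1.2, 1.8) in frame 1 and (2.6, 4.4) in frame 2.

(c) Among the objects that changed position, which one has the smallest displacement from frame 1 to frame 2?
the purple pentagon

(moved 1.1)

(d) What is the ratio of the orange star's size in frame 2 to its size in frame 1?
0.7×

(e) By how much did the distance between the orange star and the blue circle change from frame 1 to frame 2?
+0.4

Distance in frame 1: 9.1. Distance in frame 2: 9.5.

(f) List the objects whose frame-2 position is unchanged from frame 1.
the red star, the blue circle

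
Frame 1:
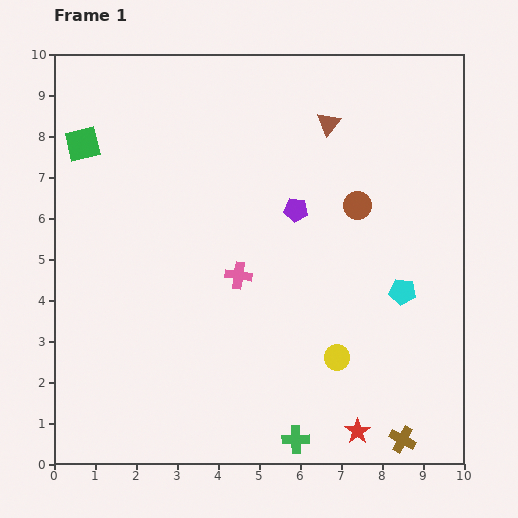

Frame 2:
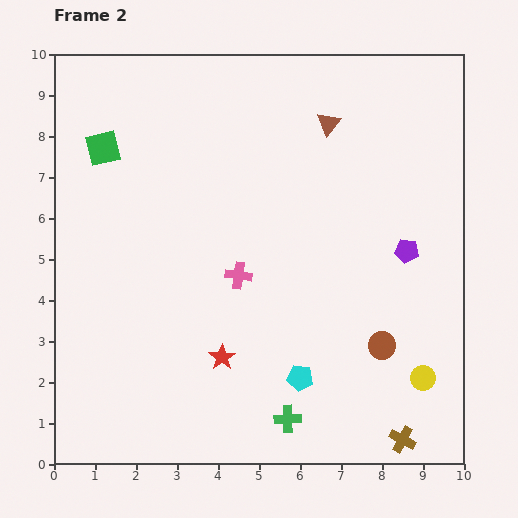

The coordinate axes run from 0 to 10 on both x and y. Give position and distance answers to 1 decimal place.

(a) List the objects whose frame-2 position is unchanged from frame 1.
the brown triangle, the brown cross, the pink cross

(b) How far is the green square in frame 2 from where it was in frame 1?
0.5

The green square moved from (0.7, 7.8) to (1.2, 7.7), a distance of √(0.5² + 0.1²) ≈ 0.5.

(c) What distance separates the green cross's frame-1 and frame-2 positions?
0.5

The green cross moved from (5.9, 0.6) to (5.7, 1.1), a distance of √(0.2² + 0.5²) ≈ 0.5.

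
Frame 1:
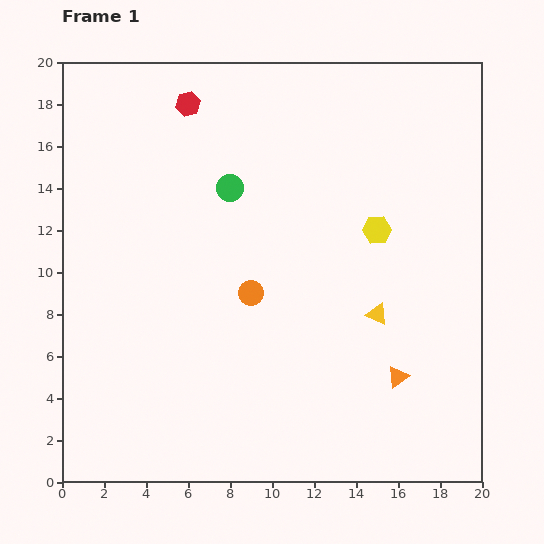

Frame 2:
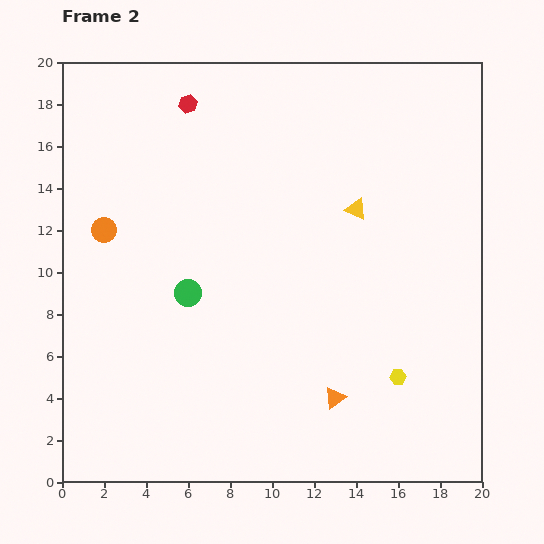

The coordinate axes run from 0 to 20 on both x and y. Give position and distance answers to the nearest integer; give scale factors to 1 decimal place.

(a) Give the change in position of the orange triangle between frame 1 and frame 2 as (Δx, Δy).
(-3, -1)

The orange triangle was at (16, 5) in frame 1 and (13, 4) in frame 2.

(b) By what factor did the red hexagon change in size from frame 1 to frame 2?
0.7×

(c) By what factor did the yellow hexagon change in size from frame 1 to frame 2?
0.6×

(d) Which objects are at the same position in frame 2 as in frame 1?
the red hexagon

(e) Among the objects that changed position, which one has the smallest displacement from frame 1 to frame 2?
the orange triangle

(moved 3)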